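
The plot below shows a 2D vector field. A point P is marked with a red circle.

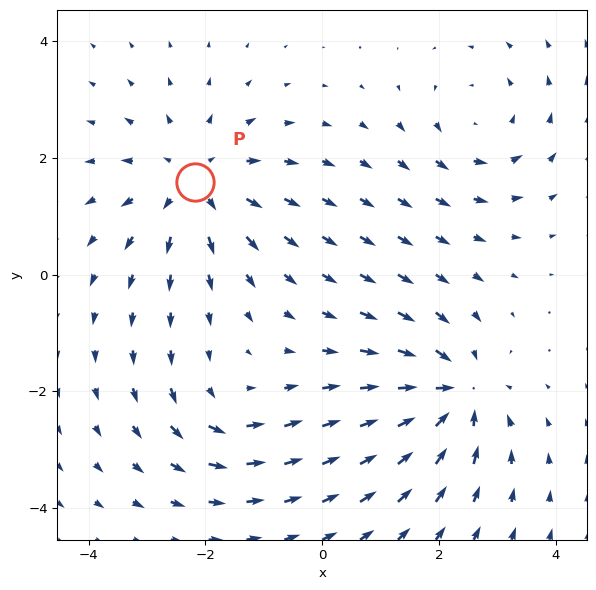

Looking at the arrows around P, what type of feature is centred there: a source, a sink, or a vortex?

At P (-2.2, 1.6) the arrows spread outward. Divergence about +4, curl ≈0 — positive divergence with near-zero curl is a source.

source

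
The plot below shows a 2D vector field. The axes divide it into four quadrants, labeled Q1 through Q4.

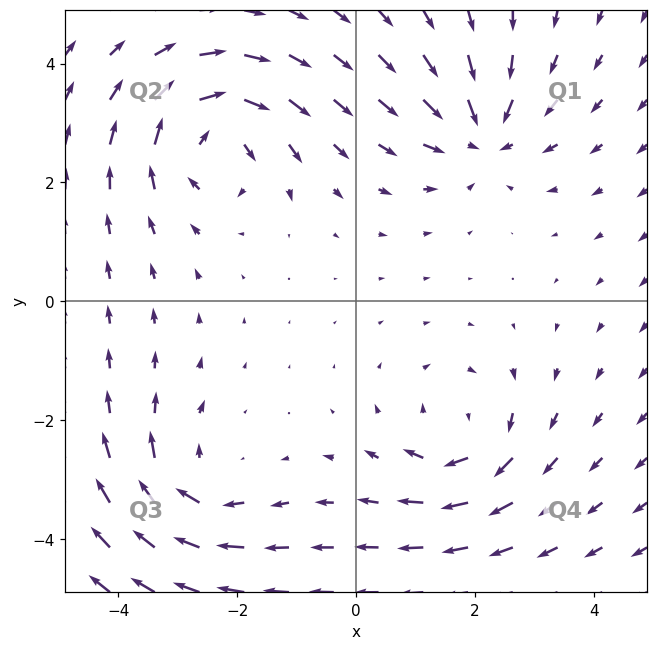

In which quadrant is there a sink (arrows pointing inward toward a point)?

The sink sits at approximately (2.1, 2.8), which lies in quadrant Q1. The divergence there is about -4, negative as expected for a sink.

Q1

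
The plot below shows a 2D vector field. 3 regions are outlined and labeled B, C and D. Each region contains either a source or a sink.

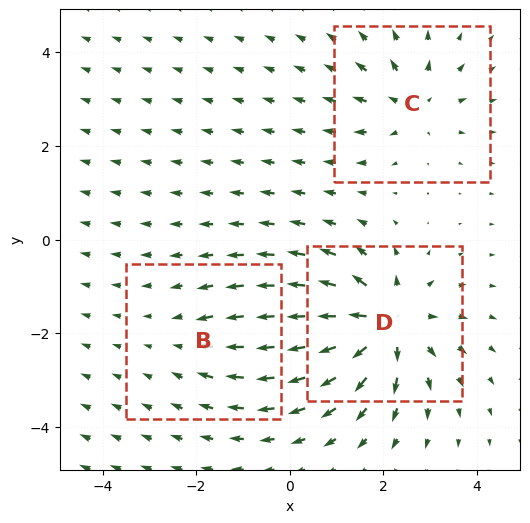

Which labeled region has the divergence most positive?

D

Divergence at each region's feature centre — B: about -2, C: about +3, D: about +6. Region D is most positive.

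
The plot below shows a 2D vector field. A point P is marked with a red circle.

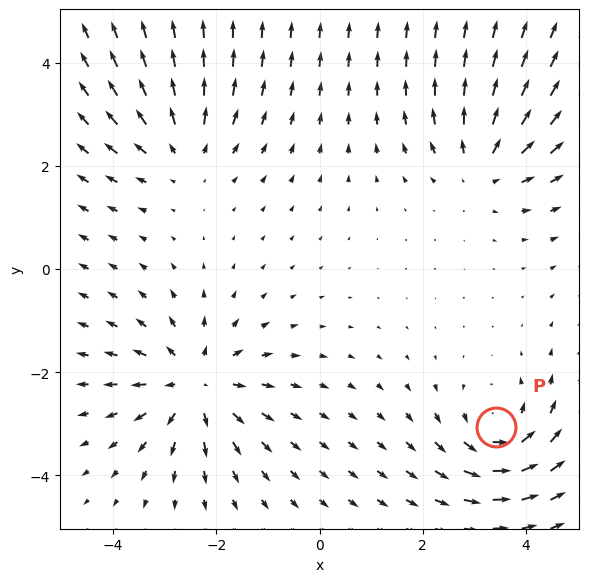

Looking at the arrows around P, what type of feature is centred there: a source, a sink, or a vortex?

At P (3.4, -3.1) the arrows circulate counterclockwise. Divergence ≈0, curl about +5 — near-zero divergence with nonzero curl is a vortex.

vortex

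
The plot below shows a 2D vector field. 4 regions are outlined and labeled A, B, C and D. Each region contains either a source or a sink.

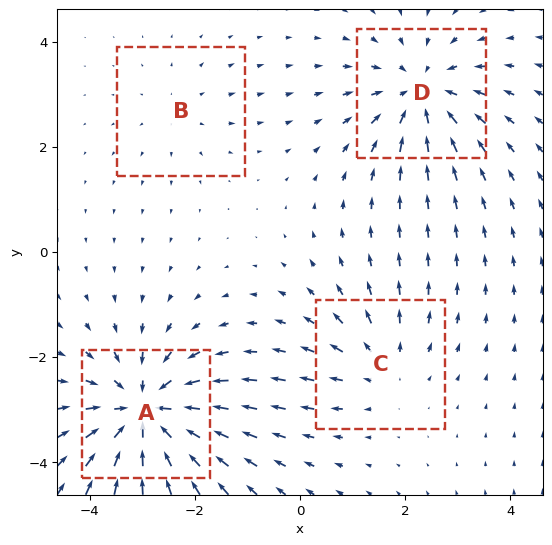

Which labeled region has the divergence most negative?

A

Divergence at each region's feature centre — A: about -7, B: about +2, C: about +3, D: about -5. Region A is most negative.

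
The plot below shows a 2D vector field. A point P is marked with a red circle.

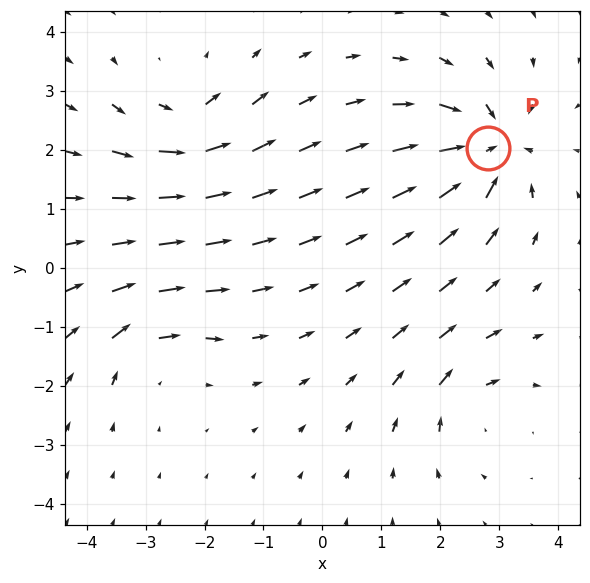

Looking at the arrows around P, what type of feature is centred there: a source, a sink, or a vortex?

sink

At P (2.8, 2.0) the arrows converge inward. Divergence about -7, curl ≈0 — negative divergence with near-zero curl is a sink.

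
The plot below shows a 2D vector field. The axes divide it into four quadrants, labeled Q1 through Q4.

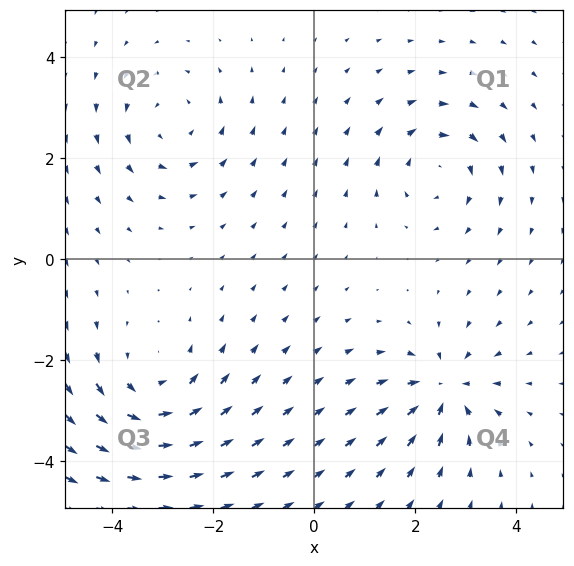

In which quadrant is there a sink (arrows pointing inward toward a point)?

The sink sits at approximately (2.6, -2.6), which lies in quadrant Q4. The divergence there is about -4, negative as expected for a sink.

Q4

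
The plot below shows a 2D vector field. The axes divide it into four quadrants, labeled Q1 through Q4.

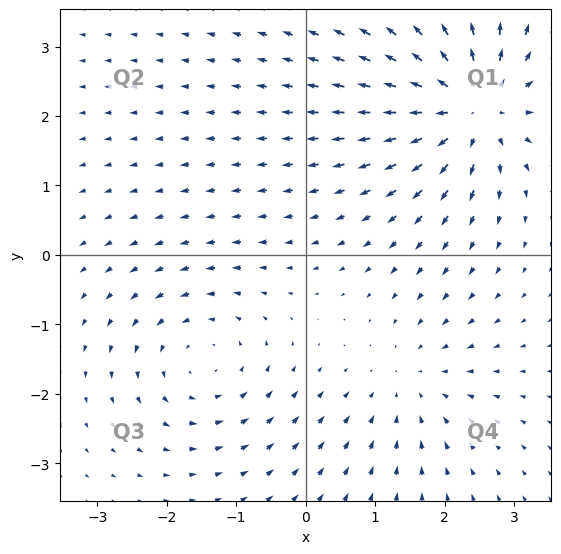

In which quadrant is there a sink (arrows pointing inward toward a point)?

Q4

The sink sits at approximately (1.5, -1.8), which lies in quadrant Q4. The divergence there is about -2, negative as expected for a sink.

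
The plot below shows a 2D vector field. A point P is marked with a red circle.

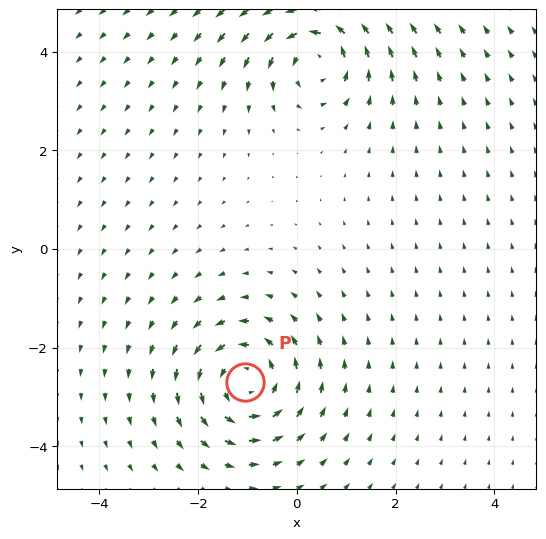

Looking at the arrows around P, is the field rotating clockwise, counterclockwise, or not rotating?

Near P at (-1.0, -2.7) the arrows circulate counterclockwise. The curl (z-component) there is about +4; positive curl means counterclockwise rotation.

counterclockwise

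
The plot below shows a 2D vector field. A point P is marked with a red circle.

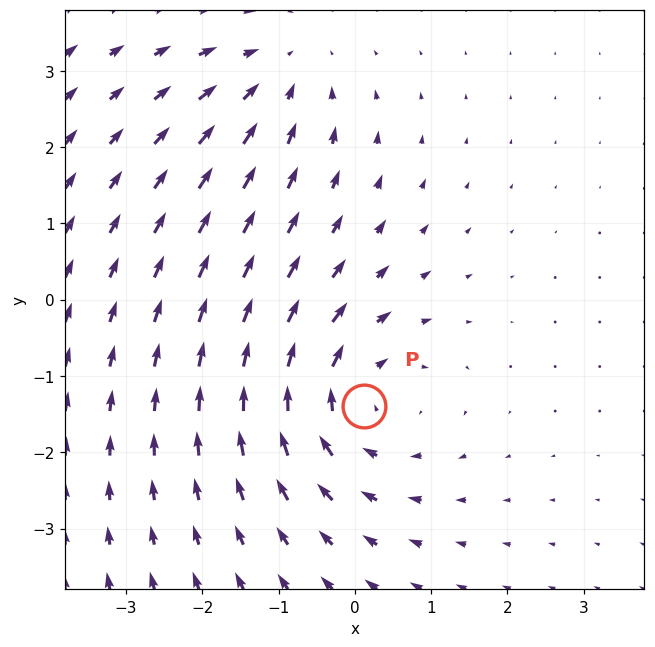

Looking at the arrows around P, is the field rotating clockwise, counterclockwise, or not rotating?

clockwise

Near P at (0.1, -1.4) the arrows circulate clockwise. The curl (z-component) there is about -3; negative curl means clockwise rotation.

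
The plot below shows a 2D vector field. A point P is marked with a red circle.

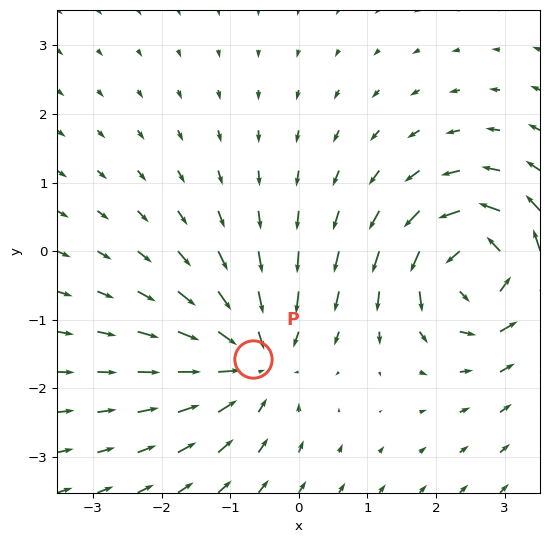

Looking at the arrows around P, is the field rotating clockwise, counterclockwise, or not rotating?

not rotating

Near P at (-0.7, -1.6) the arrows show no circulation. The curl there is ≈0.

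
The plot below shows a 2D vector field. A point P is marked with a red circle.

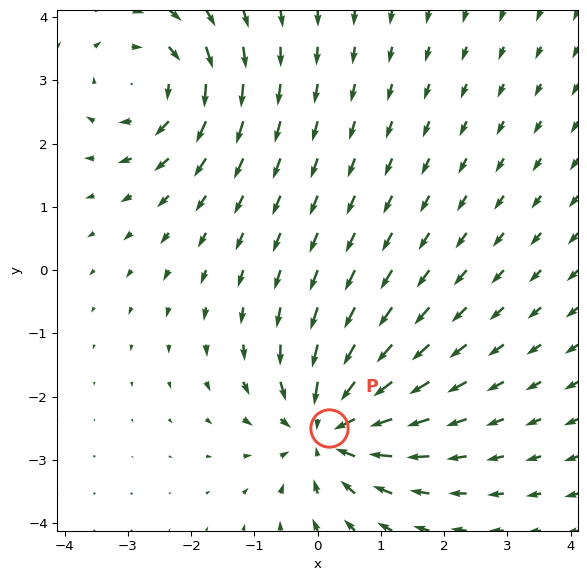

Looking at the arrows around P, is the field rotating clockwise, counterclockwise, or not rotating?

not rotating

Near P at (0.2, -2.5) the arrows show no circulation. The curl there is ≈0.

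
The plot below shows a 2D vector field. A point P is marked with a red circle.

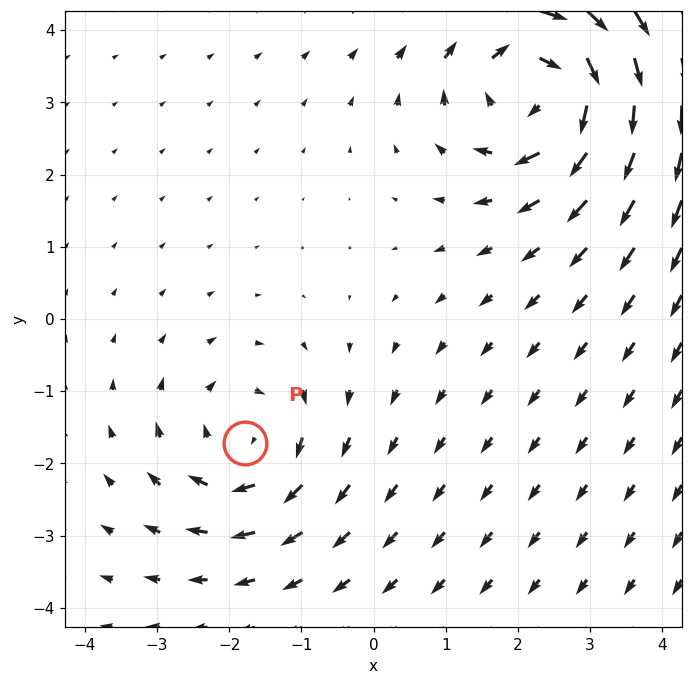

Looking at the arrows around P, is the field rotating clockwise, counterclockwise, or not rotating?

clockwise

Near P at (-1.8, -1.7) the arrows circulate clockwise. The curl (z-component) there is about -3; negative curl means clockwise rotation.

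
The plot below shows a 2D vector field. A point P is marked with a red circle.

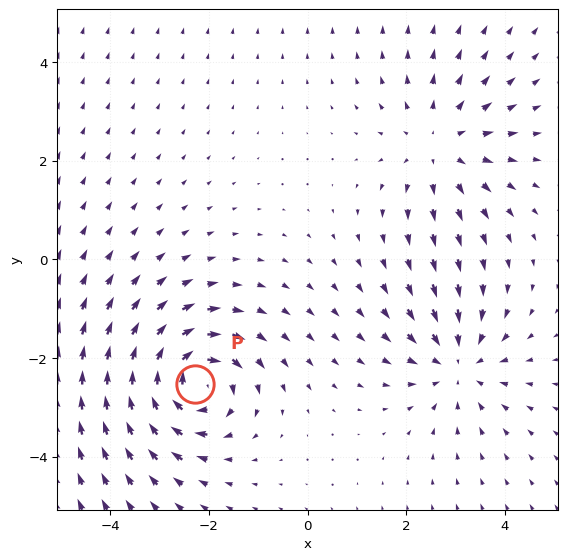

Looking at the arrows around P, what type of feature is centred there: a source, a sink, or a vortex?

At P (-2.3, -2.5) the arrows circulate clockwise. Divergence ≈0, curl about -6 — near-zero divergence with nonzero curl is a vortex.

vortex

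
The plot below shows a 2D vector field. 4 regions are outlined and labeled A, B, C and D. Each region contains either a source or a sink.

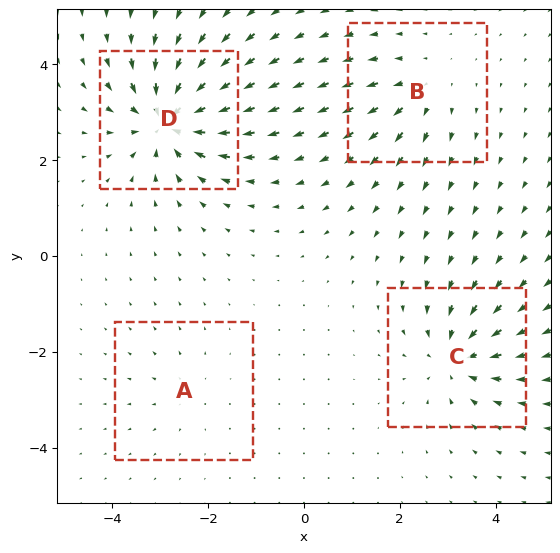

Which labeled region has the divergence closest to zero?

A

Divergence at each region's feature centre — A: about +2, B: about +4, C: about -6, D: about -8. Region A is closest to zero.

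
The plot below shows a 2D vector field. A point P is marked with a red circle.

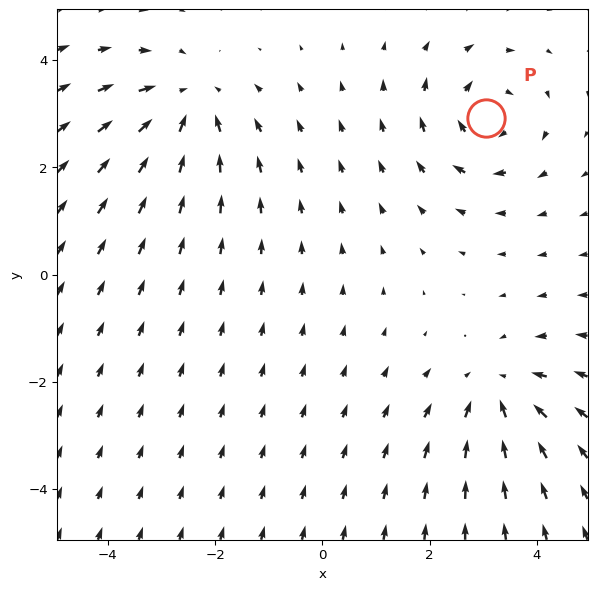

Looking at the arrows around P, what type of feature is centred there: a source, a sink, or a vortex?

At P (3.1, 2.9) the arrows circulate clockwise. Divergence ≈0, curl about -5 — near-zero divergence with nonzero curl is a vortex.

vortex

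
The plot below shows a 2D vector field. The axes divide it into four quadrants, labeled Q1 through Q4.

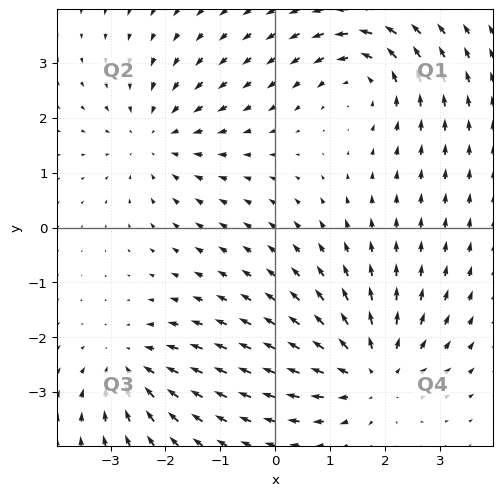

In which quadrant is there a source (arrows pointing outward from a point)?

The source sits at approximately (1.8, -2.6), which lies in quadrant Q4. The divergence there is about +5, positive as expected for a source.

Q4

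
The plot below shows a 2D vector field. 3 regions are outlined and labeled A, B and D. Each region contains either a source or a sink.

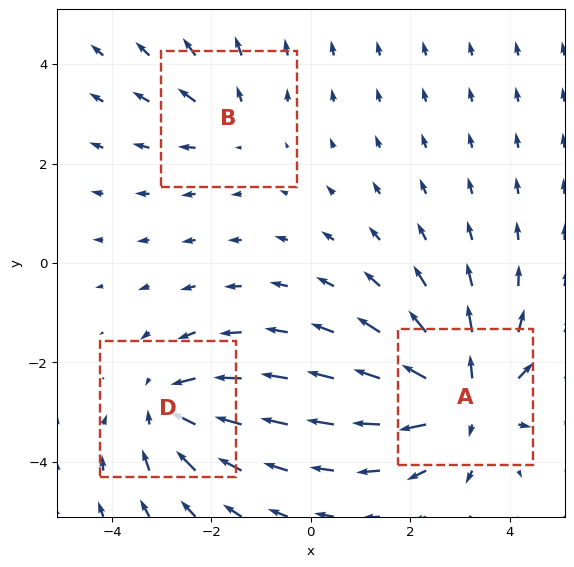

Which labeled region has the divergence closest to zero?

Divergence at each region's feature centre — A: about +5, B: about +2, D: about -4. Region B is closest to zero.

B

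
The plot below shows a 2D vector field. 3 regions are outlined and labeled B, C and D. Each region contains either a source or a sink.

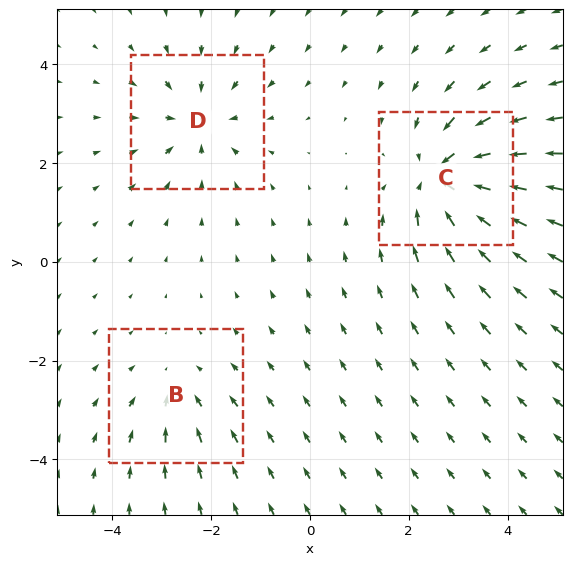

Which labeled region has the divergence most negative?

Divergence at each region's feature centre — B: about -2, C: about -5, D: about -3. Region C is most negative.

C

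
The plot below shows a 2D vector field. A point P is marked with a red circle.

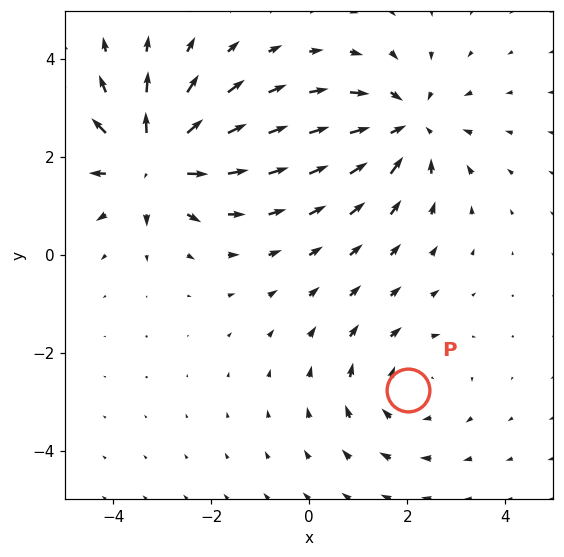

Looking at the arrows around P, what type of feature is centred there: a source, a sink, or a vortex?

At P (2.0, -2.8) the arrows circulate clockwise. Divergence ≈0, curl about -3 — near-zero divergence with nonzero curl is a vortex.

vortex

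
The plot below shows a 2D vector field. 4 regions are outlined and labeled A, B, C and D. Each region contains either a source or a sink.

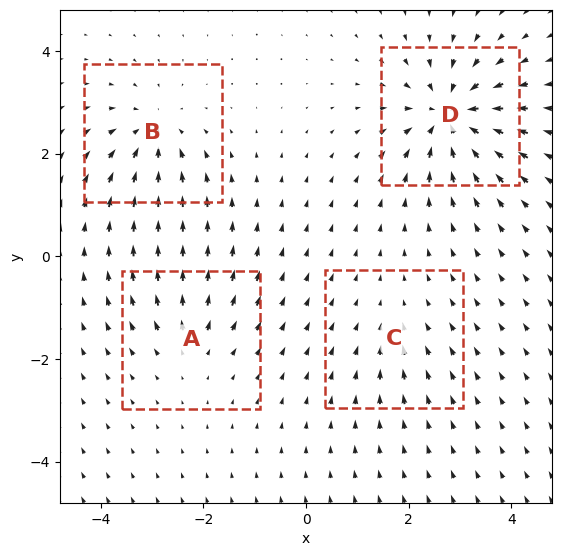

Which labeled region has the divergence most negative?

D

Divergence at each region's feature centre — A: about +4, B: about -6, C: about -2, D: about -9. Region D is most negative.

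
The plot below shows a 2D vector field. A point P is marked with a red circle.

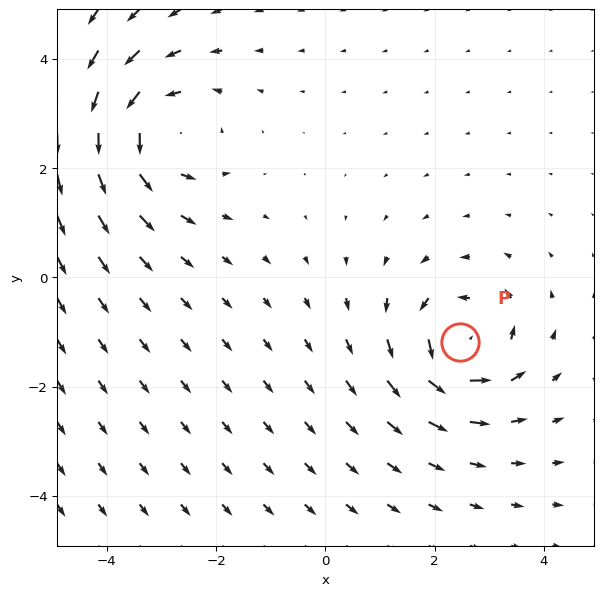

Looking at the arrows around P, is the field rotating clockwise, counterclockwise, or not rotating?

counterclockwise

Near P at (2.5, -1.2) the arrows circulate counterclockwise. The curl (z-component) there is about +4; positive curl means counterclockwise rotation.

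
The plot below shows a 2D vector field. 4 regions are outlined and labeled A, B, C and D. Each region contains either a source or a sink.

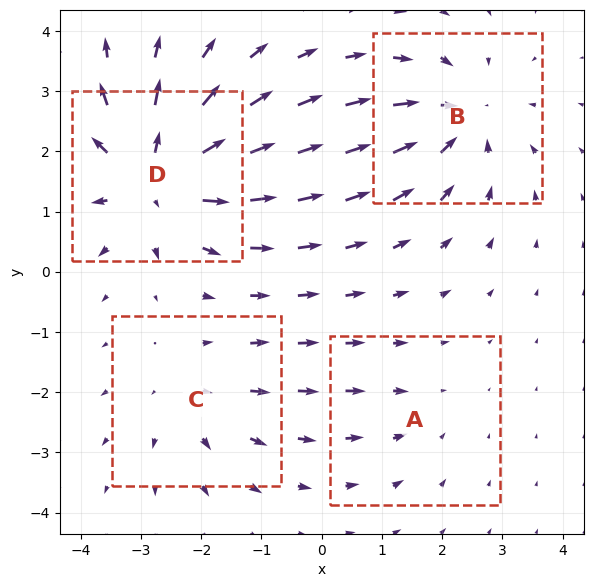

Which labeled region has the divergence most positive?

D

Divergence at each region's feature centre — A: about -2, B: about -4, C: about +3, D: about +6. Region D is most positive.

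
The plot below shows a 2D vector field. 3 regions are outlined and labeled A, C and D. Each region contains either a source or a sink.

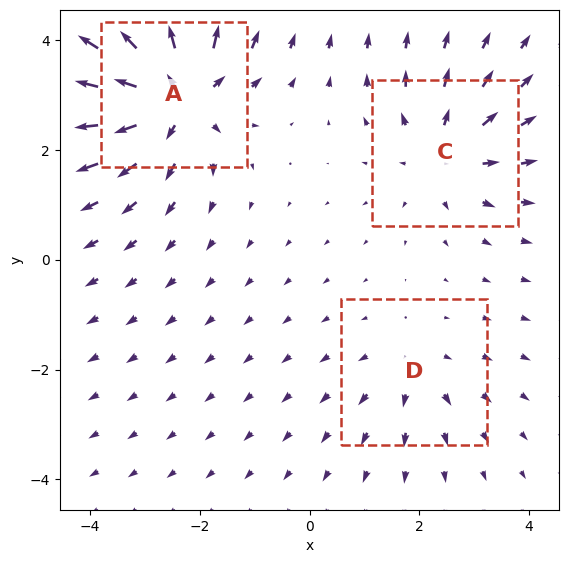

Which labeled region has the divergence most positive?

A

Divergence at each region's feature centre — A: about +5, C: about +3, D: about +2. Region A is most positive.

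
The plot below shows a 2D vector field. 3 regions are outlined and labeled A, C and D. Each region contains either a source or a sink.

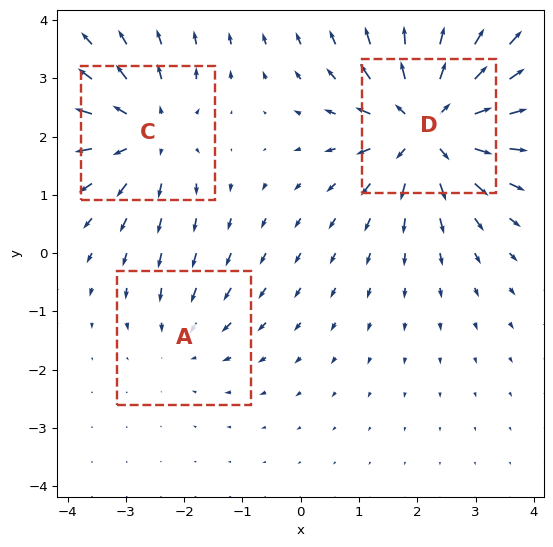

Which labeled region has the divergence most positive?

D

Divergence at each region's feature centre — A: about -2, C: about +3, D: about +5. Region D is most positive.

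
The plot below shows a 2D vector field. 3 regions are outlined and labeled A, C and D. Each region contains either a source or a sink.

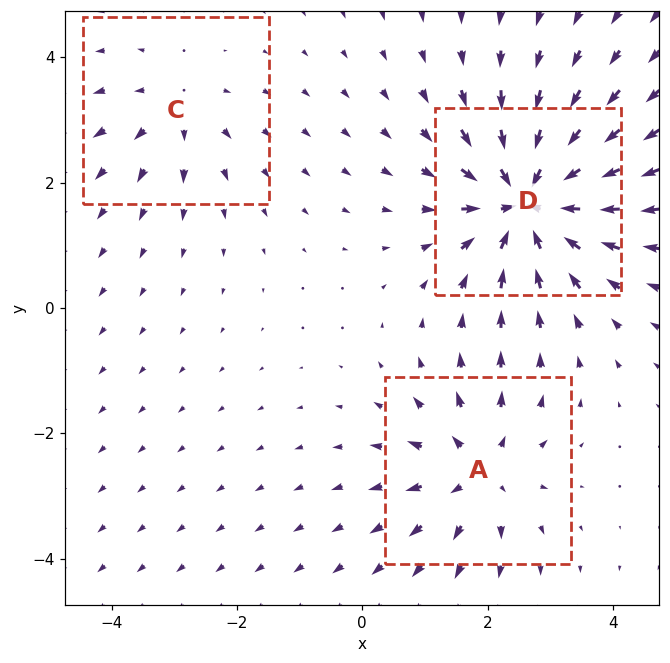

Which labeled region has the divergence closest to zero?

Divergence at each region's feature centre — A: about +4, C: about +3, D: about -6. Region C is closest to zero.

C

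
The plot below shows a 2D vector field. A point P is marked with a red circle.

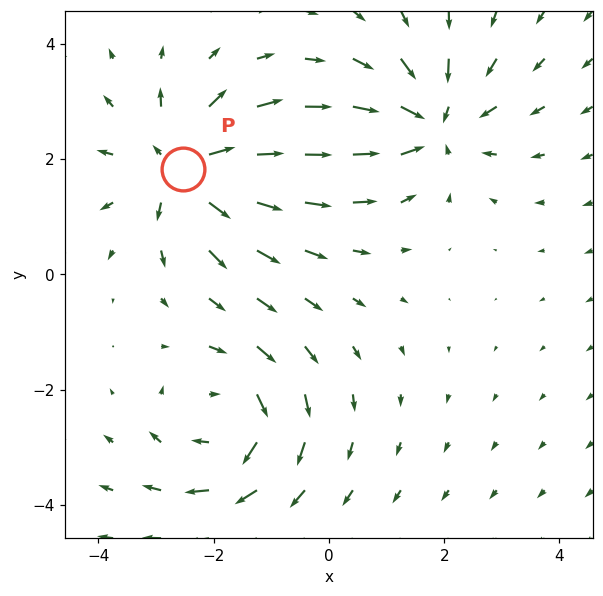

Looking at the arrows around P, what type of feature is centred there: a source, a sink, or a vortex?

At P (-2.5, 1.8) the arrows spread outward. Divergence about +3, curl ≈0 — positive divergence with near-zero curl is a source.

source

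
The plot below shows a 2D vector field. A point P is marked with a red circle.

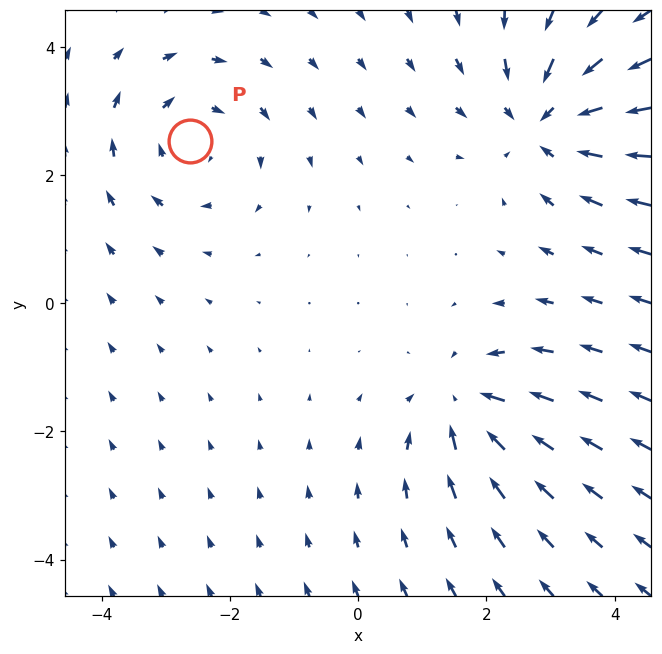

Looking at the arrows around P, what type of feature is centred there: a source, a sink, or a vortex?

At P (-2.6, 2.5) the arrows circulate clockwise. Divergence ≈0, curl about -3 — near-zero divergence with nonzero curl is a vortex.

vortex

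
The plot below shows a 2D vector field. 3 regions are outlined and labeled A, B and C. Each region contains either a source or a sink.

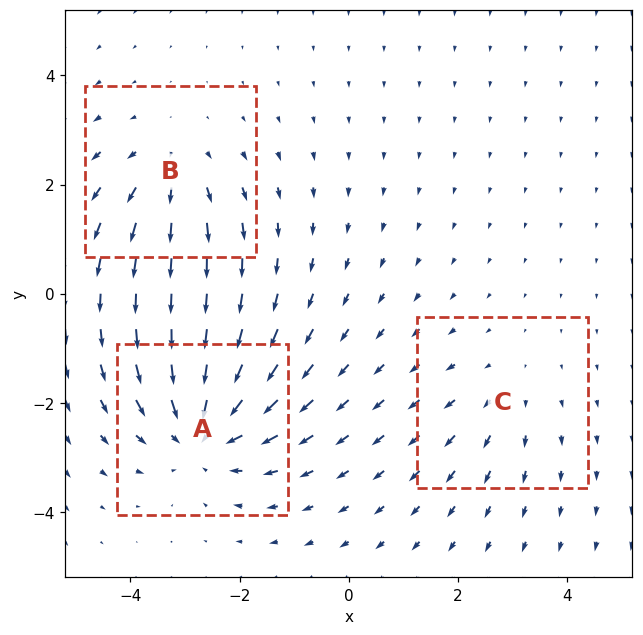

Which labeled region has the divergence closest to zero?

C

Divergence at each region's feature centre — A: about -4, B: about +3, C: about +2. Region C is closest to zero.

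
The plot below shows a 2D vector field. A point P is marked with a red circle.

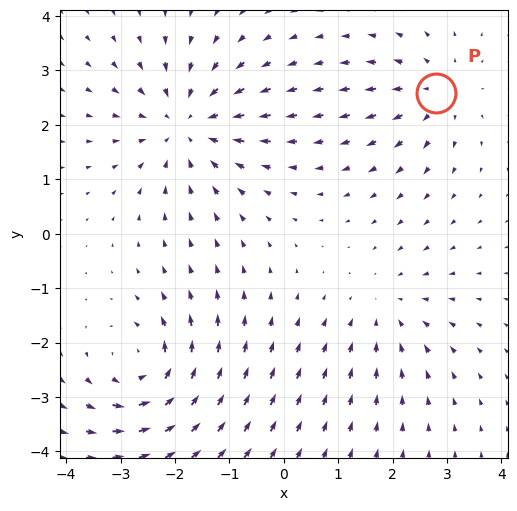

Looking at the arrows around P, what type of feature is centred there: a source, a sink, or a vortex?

source

At P (2.8, 2.6) the arrows spread outward. Divergence about +3, curl ≈0 — positive divergence with near-zero curl is a source.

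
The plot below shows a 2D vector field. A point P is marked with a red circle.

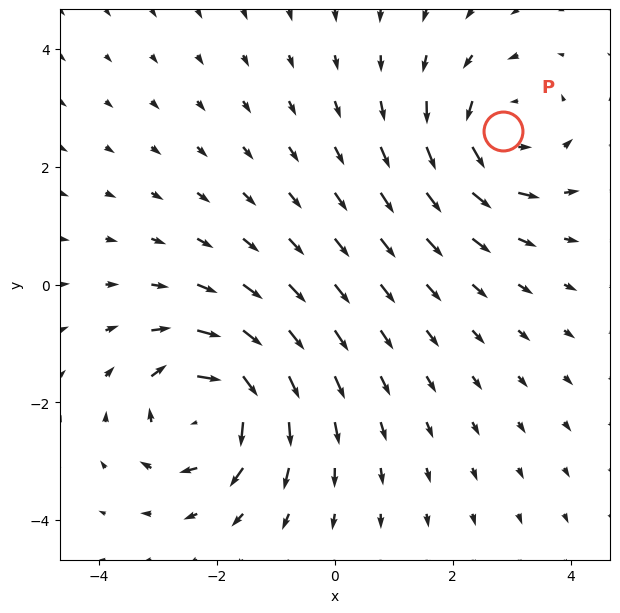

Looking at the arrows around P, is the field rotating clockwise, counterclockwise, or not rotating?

Near P at (2.9, 2.6) the arrows circulate counterclockwise. The curl (z-component) there is about +3; positive curl means counterclockwise rotation.

counterclockwise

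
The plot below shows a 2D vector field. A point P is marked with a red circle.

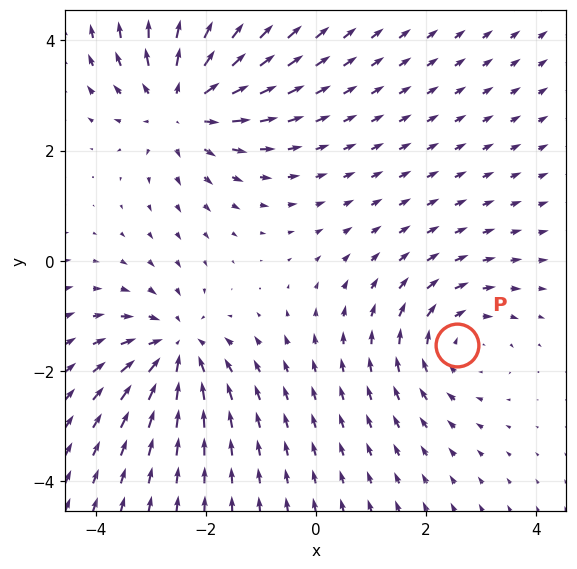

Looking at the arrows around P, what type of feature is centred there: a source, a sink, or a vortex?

vortex

At P (2.6, -1.5) the arrows circulate clockwise. Divergence ≈0, curl about -3 — near-zero divergence with nonzero curl is a vortex.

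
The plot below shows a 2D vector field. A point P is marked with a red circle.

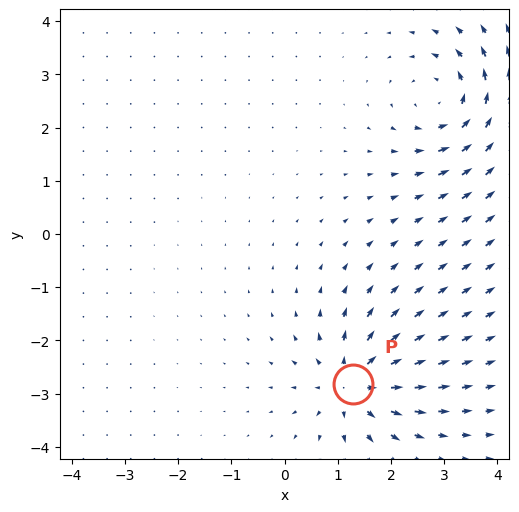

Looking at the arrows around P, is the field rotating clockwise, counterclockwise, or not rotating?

Near P at (1.3, -2.8) the arrows show no circulation. The curl there is ≈0.

not rotating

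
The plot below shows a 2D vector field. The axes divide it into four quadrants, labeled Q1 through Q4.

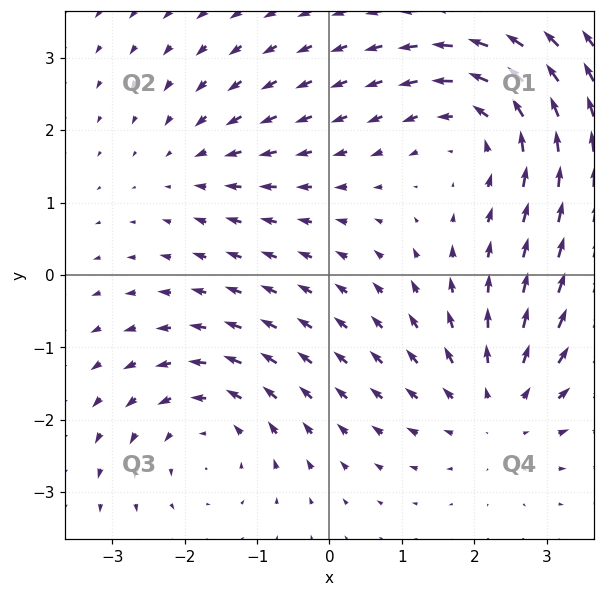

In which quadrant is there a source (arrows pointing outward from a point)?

Q4

The source sits at approximately (2.3, -1.8), which lies in quadrant Q4. The divergence there is about +4, positive as expected for a source.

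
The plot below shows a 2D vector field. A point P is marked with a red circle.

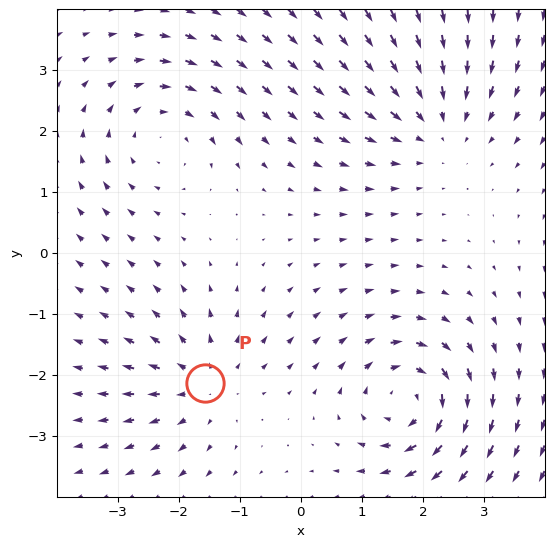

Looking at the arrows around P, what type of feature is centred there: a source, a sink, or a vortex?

source

At P (-1.6, -2.1) the arrows spread outward. Divergence about +3, curl ≈0 — positive divergence with near-zero curl is a source.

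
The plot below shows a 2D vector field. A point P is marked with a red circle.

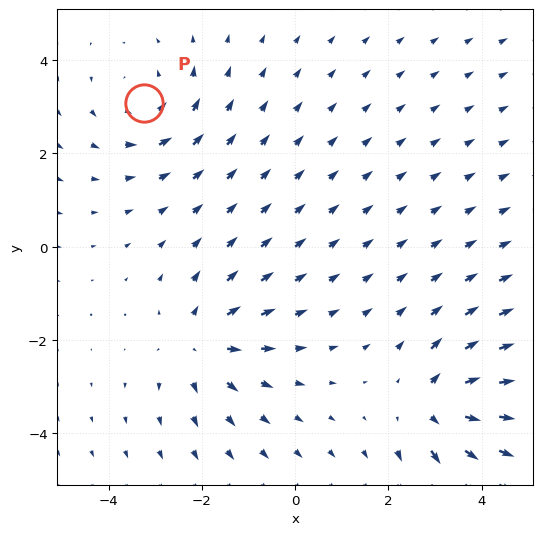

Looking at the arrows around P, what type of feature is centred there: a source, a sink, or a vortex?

vortex

At P (-3.2, 3.1) the arrows circulate counterclockwise. Divergence ≈0, curl about +3 — near-zero divergence with nonzero curl is a vortex.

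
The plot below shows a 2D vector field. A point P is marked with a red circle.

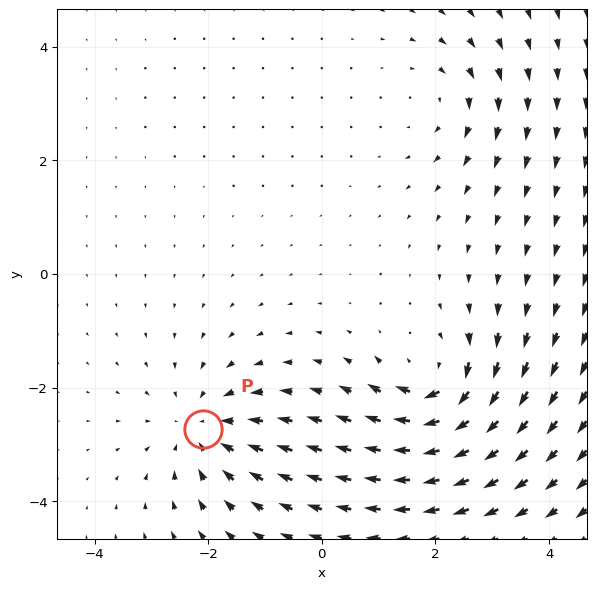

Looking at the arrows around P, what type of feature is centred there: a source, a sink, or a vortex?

sink

At P (-2.1, -2.7) the arrows converge inward. Divergence about -4, curl ≈0 — negative divergence with near-zero curl is a sink.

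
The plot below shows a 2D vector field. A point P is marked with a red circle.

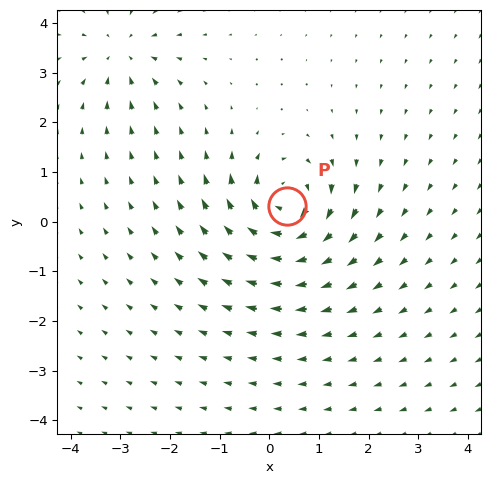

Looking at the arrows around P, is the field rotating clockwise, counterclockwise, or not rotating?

Near P at (0.4, 0.3) the arrows circulate clockwise. The curl (z-component) there is about -6; negative curl means clockwise rotation.

clockwise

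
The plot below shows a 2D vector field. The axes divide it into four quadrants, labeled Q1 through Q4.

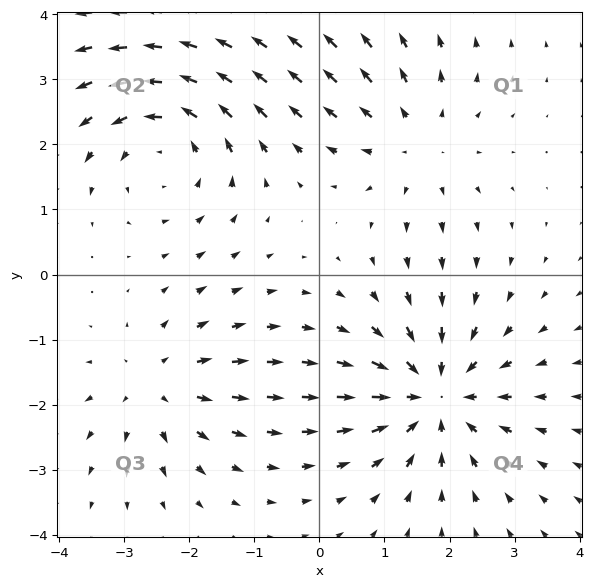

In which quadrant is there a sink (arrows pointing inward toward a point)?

Q4

The sink sits at approximately (1.8, -1.9), which lies in quadrant Q4. The divergence there is about -5, negative as expected for a sink.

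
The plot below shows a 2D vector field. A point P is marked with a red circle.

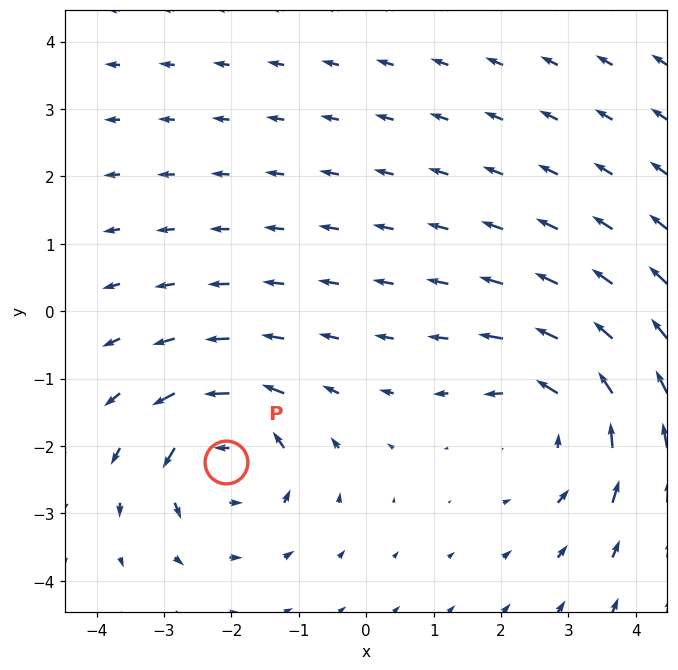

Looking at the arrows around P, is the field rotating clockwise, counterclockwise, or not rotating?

Near P at (-2.1, -2.2) the arrows circulate counterclockwise. The curl (z-component) there is about +5; positive curl means counterclockwise rotation.

counterclockwise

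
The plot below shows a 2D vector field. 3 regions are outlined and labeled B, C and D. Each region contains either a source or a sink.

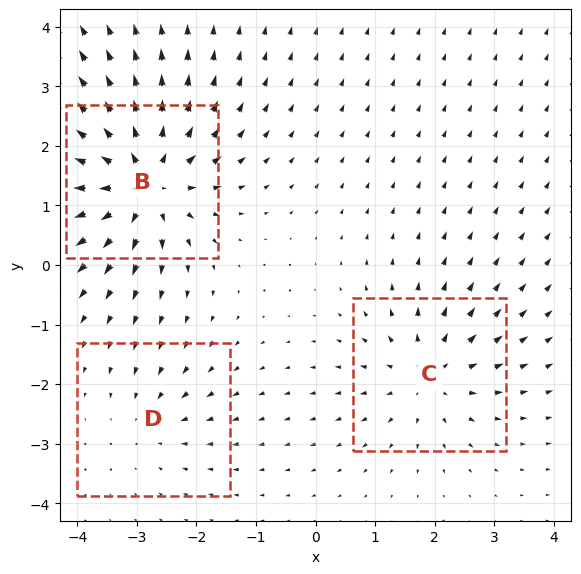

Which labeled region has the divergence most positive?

Divergence at each region's feature centre — B: about +6, C: about +3, D: about -2. Region B is most positive.

B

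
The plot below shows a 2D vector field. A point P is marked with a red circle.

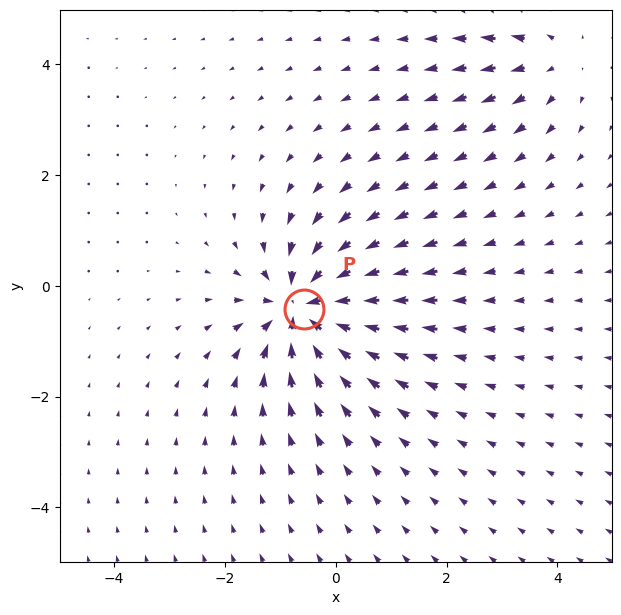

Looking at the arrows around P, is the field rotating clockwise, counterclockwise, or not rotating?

not rotating

Near P at (-0.6, -0.4) the arrows show no circulation. The curl there is ≈0.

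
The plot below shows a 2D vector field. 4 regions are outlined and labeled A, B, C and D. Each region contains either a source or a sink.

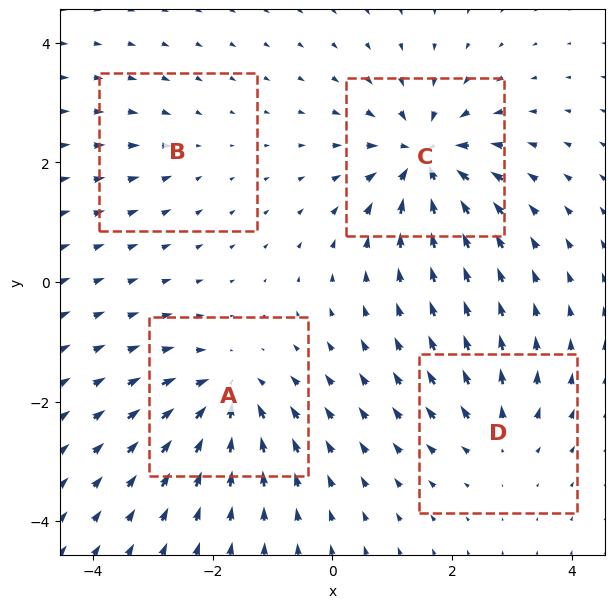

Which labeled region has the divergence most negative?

C

Divergence at each region's feature centre — A: about -7, B: about -2, C: about -8, D: about +4. Region C is most negative.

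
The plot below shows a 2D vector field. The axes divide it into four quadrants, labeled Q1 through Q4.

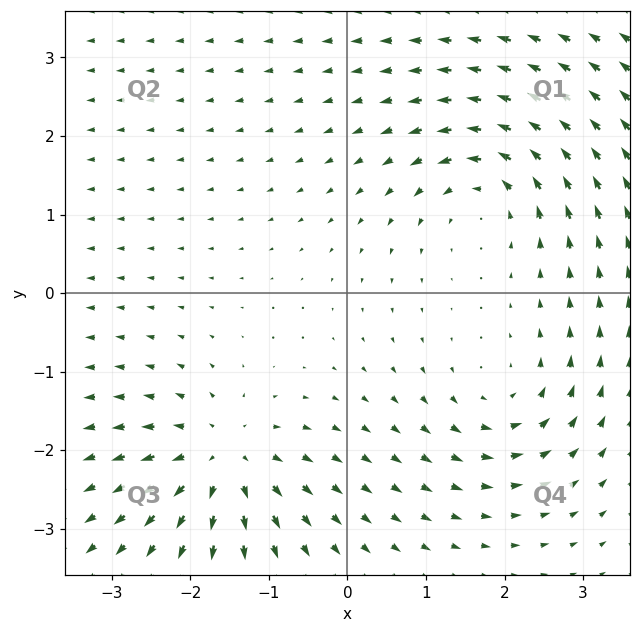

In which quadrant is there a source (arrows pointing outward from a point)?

The source sits at approximately (-1.6, -2.1), which lies in quadrant Q3. The divergence there is about +7, positive as expected for a source.

Q3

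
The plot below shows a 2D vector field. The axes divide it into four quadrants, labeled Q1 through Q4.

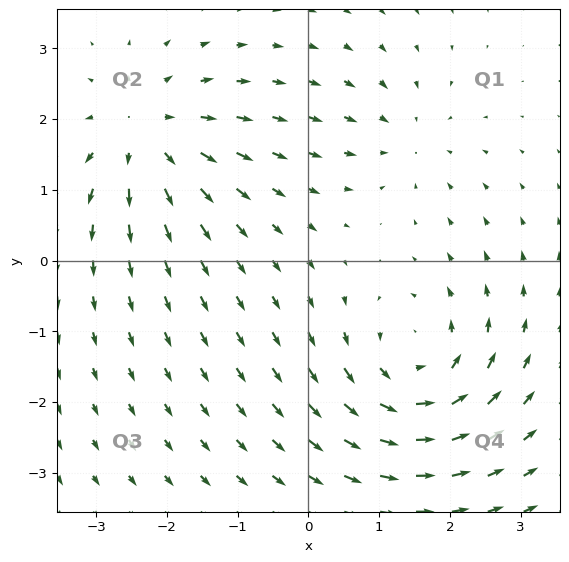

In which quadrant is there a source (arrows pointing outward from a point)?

Q2

The source sits at approximately (-2.3, 1.8), which lies in quadrant Q2. The divergence there is about +4, positive as expected for a source.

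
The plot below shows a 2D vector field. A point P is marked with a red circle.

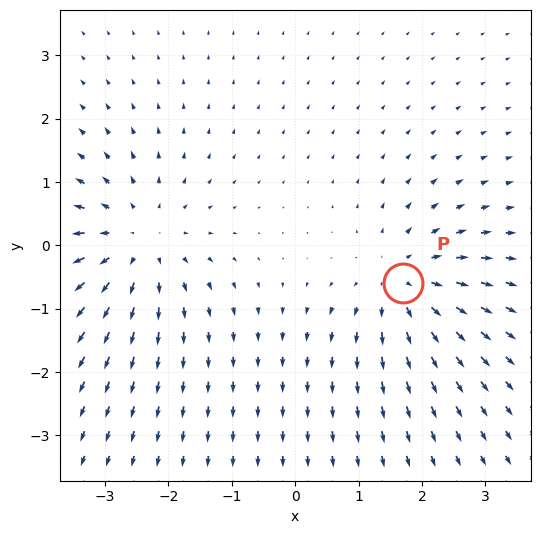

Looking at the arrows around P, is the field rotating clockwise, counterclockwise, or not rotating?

not rotating

Near P at (1.7, -0.6) the arrows show no circulation. The curl there is ≈0.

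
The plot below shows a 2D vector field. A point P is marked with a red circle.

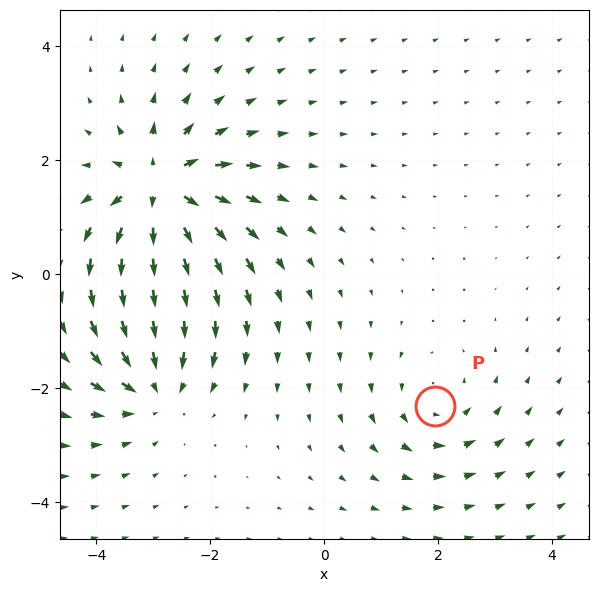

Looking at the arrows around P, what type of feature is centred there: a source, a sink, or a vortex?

vortex

At P (1.9, -2.3) the arrows circulate counterclockwise. Divergence ≈0, curl about +3 — near-zero divergence with nonzero curl is a vortex.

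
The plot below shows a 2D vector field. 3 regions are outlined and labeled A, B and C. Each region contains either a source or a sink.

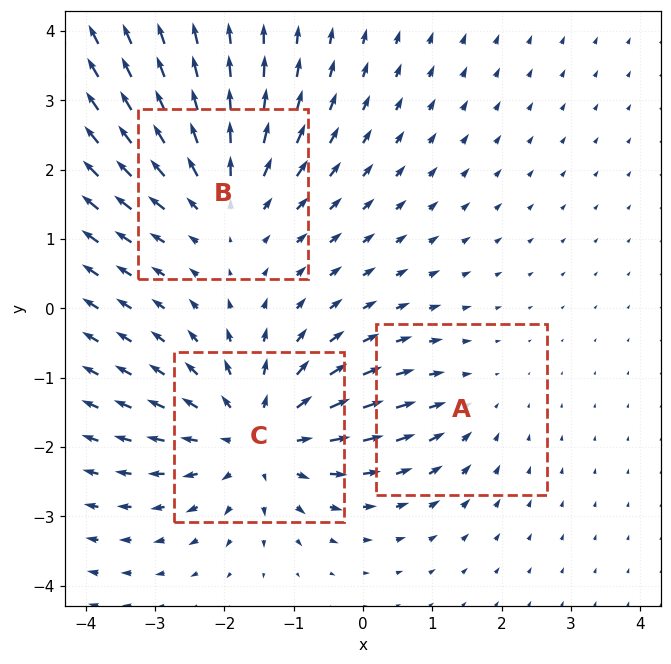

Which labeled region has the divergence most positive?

Divergence at each region's feature centre — A: about -2, B: about +3, C: about +4. Region C is most positive.

C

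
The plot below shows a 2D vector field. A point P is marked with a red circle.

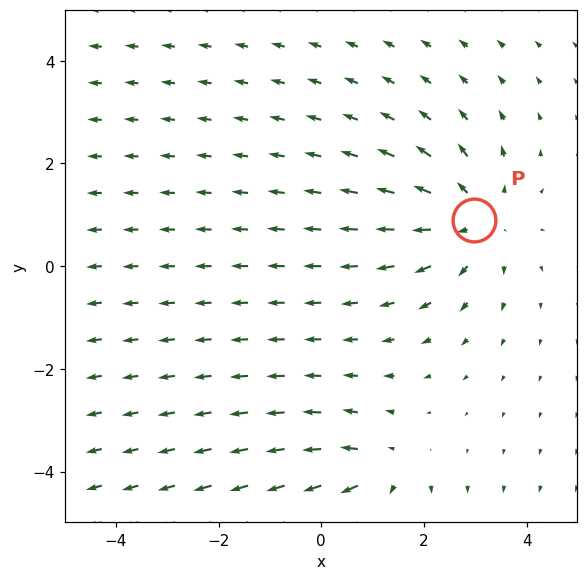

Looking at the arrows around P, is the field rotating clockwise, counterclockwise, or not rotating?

not rotating

Near P at (3.0, 0.9) the arrows show no circulation. The curl there is ≈0.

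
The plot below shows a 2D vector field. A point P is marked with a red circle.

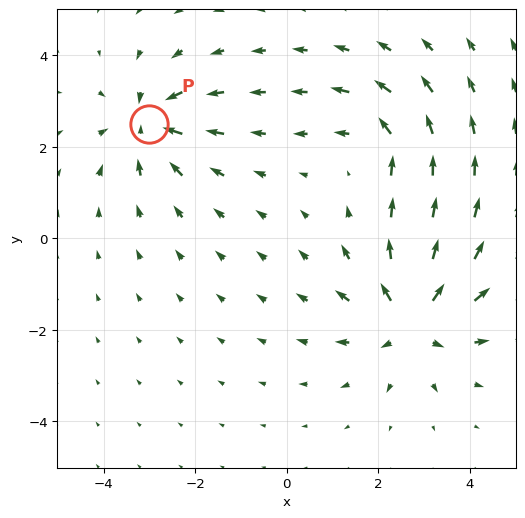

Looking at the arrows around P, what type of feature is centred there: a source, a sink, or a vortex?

At P (-3.0, 2.5) the arrows converge inward. Divergence about -5, curl ≈0 — negative divergence with near-zero curl is a sink.

sink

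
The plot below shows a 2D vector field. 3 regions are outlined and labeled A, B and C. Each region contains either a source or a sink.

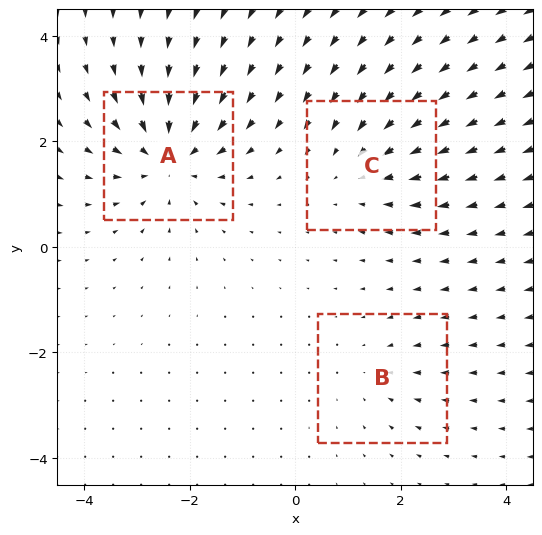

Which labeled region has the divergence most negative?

A

Divergence at each region's feature centre — A: about -5, B: about -2, C: about -3. Region A is most negative.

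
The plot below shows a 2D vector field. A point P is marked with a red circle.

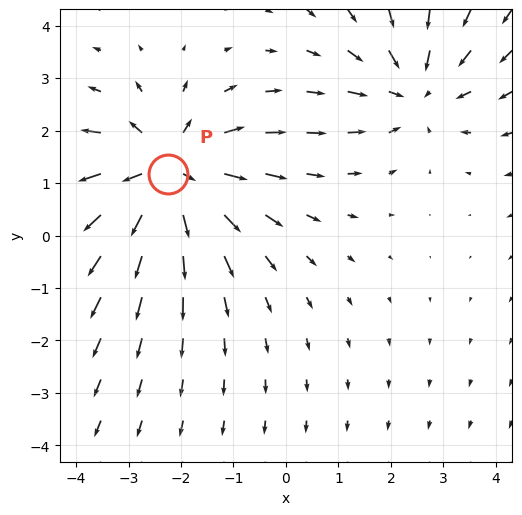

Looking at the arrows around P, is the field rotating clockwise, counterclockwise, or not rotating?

not rotating

Near P at (-2.2, 1.2) the arrows show no circulation. The curl there is ≈0.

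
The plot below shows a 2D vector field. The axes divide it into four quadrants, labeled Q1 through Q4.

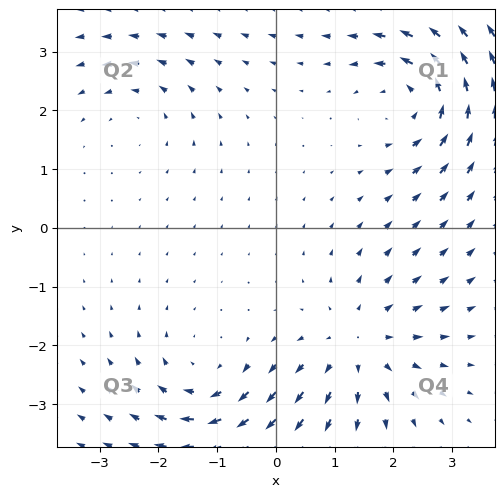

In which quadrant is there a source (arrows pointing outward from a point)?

Q4

The source sits at approximately (1.4, -2.0), which lies in quadrant Q4. The divergence there is about +4, positive as expected for a source.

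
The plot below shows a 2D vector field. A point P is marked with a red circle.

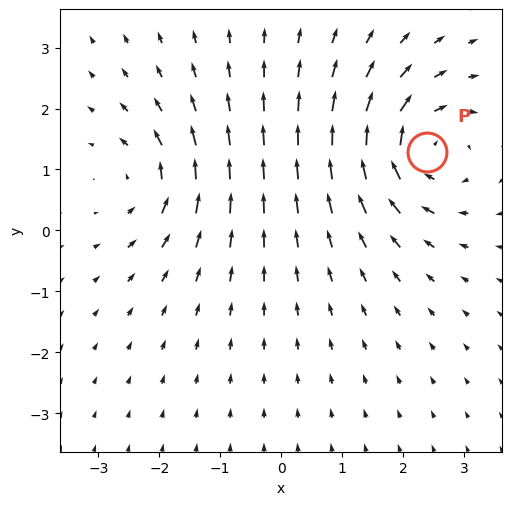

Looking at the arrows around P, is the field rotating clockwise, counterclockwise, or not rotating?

clockwise

Near P at (2.4, 1.3) the arrows circulate clockwise. The curl (z-component) there is about -5; negative curl means clockwise rotation.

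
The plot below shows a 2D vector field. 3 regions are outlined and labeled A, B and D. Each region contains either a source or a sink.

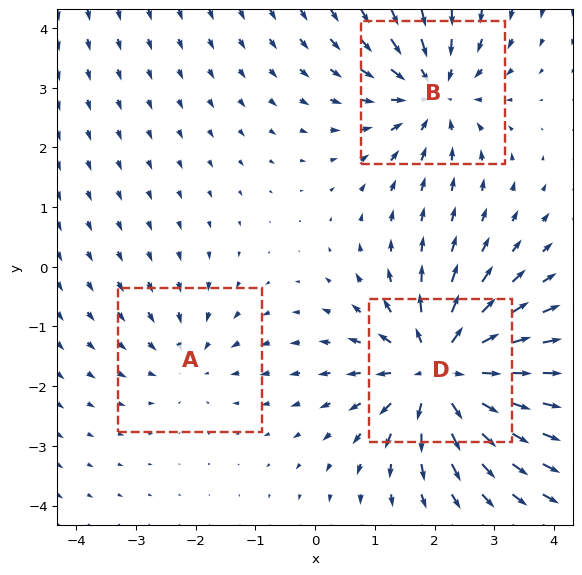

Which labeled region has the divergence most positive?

D

Divergence at each region's feature centre — A: about -2, B: about -4, D: about +5. Region D is most positive.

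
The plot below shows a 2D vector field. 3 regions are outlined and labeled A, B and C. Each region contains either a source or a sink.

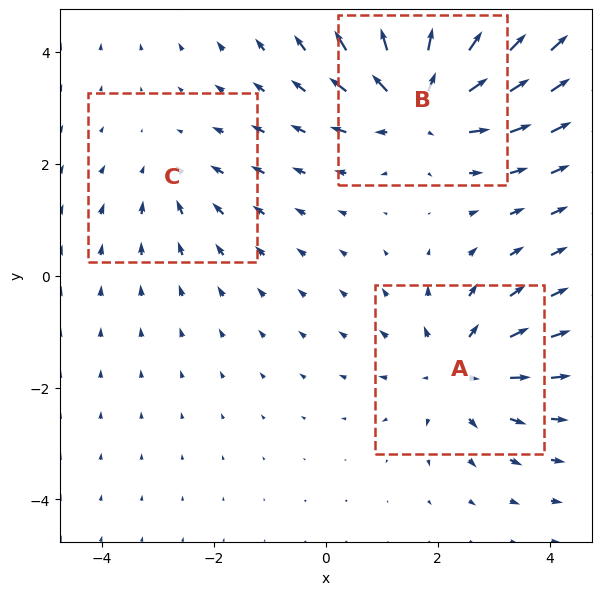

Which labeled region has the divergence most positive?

B

Divergence at each region's feature centre — A: about +3, B: about +5, C: about -2. Region B is most positive.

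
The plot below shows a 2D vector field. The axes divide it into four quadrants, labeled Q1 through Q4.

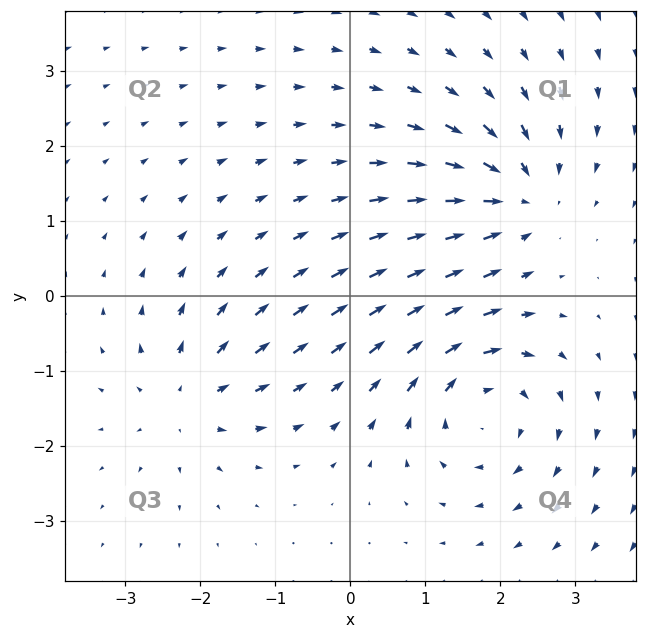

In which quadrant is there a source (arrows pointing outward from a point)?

The source sits at approximately (-2.2, -1.4), which lies in quadrant Q3. The divergence there is about +4, positive as expected for a source.

Q3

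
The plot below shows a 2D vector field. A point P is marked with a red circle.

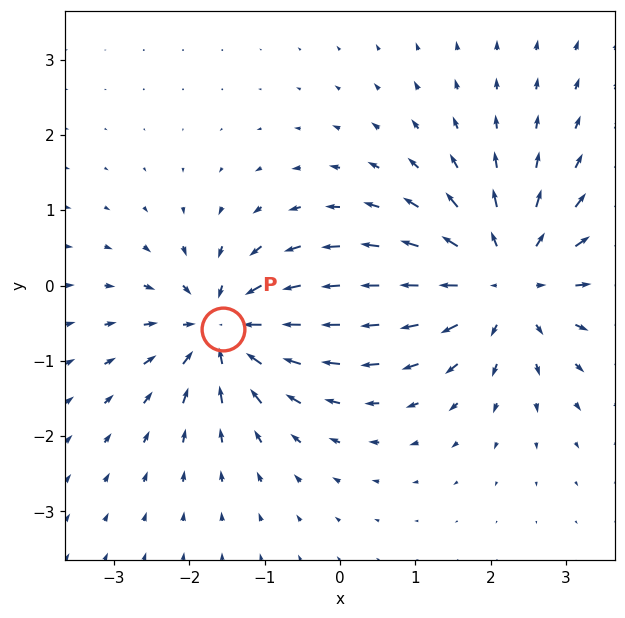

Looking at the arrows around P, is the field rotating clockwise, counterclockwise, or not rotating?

Near P at (-1.5, -0.6) the arrows show no circulation. The curl there is ≈0.

not rotating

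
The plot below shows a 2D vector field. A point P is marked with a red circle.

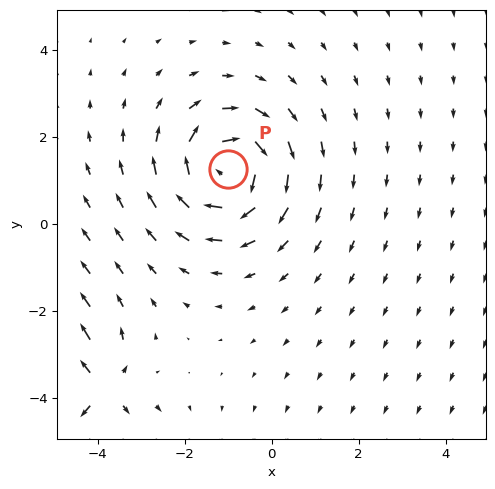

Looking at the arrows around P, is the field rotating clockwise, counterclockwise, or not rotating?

clockwise

Near P at (-1.0, 1.3) the arrows circulate clockwise. The curl (z-component) there is about -5; negative curl means clockwise rotation.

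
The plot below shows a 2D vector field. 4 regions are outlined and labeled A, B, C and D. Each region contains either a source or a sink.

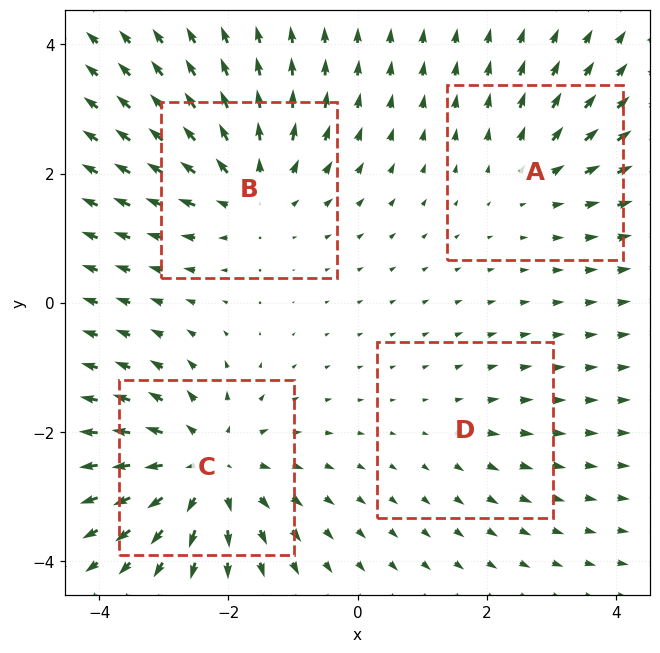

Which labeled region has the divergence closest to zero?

D

Divergence at each region's feature centre — A: about +3, B: about +5, C: about +6, D: about +2. Region D is closest to zero.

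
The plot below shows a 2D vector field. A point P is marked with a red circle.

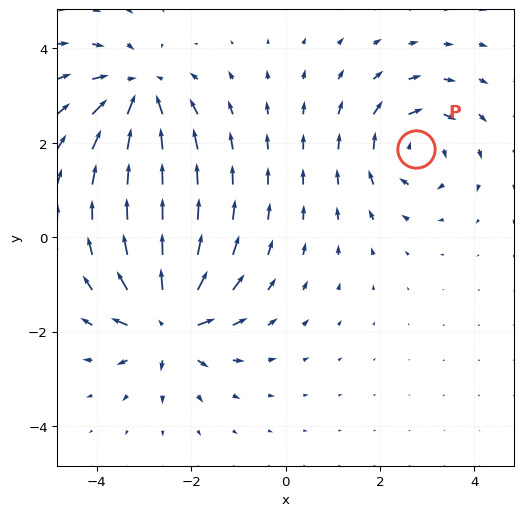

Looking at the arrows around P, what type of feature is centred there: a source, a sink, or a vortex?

At P (2.8, 1.9) the arrows circulate clockwise. Divergence ≈0, curl about -4 — near-zero divergence with nonzero curl is a vortex.

vortex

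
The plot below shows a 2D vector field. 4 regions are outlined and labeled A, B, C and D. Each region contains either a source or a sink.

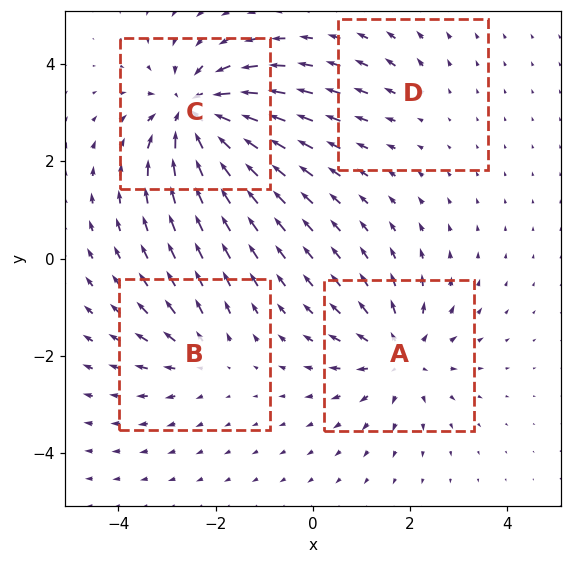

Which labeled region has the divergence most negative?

C

Divergence at each region's feature centre — A: about +5, B: about +3, C: about -7, D: about +2. Region C is most negative.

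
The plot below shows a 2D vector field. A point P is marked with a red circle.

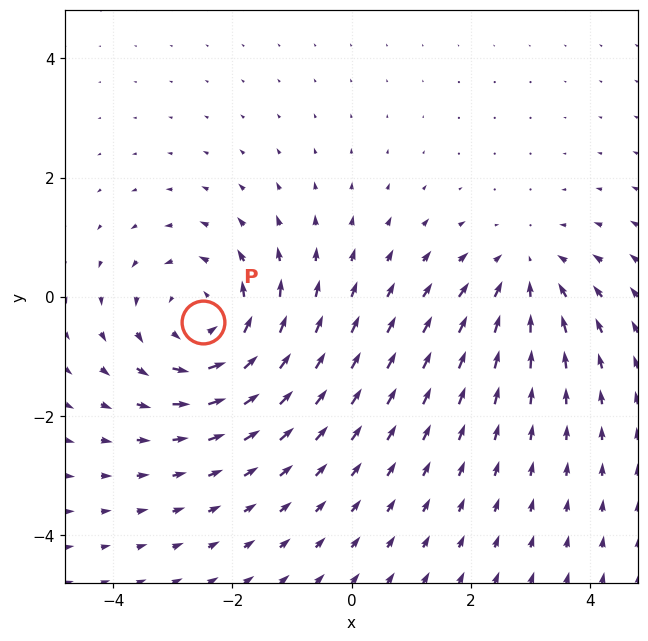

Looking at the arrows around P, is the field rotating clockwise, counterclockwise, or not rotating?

counterclockwise

Near P at (-2.5, -0.4) the arrows circulate counterclockwise. The curl (z-component) there is about +3; positive curl means counterclockwise rotation.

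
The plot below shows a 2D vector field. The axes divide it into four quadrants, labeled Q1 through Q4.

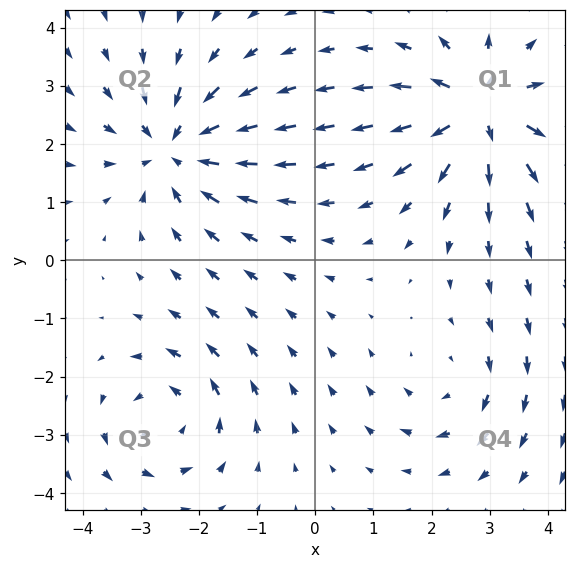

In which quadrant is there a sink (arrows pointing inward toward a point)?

The sink sits at approximately (-2.4, 1.9), which lies in quadrant Q2. The divergence there is about -5, negative as expected for a sink.

Q2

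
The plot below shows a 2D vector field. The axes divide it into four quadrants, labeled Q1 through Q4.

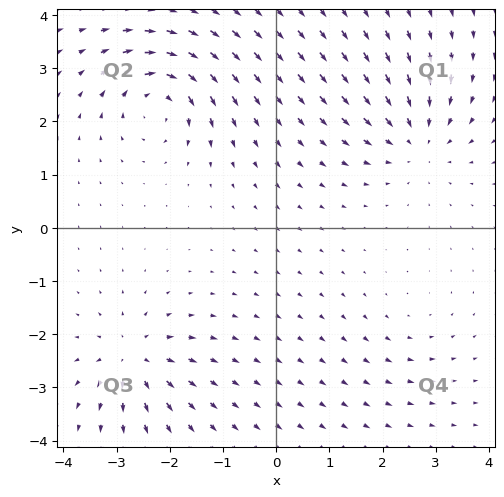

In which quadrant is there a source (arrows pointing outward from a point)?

Q3

The source sits at approximately (-2.7, -2.5), which lies in quadrant Q3. The divergence there is about +6, positive as expected for a source.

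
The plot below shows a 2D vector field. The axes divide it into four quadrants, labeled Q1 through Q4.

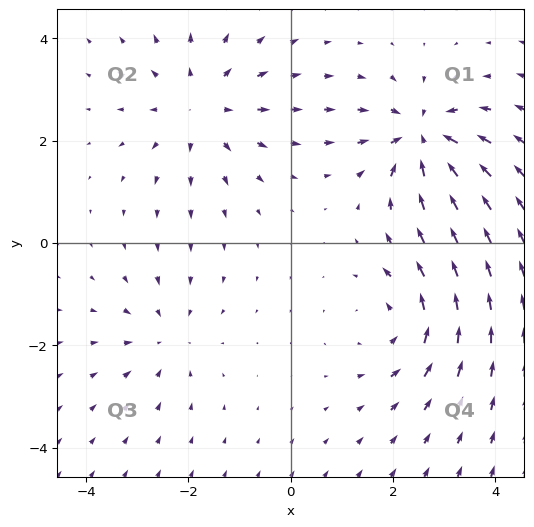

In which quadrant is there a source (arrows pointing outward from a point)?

The source sits at approximately (-1.7, 2.7), which lies in quadrant Q2. The divergence there is about +4, positive as expected for a source.

Q2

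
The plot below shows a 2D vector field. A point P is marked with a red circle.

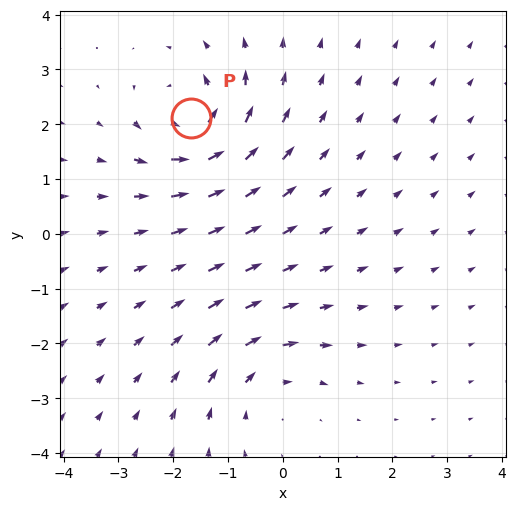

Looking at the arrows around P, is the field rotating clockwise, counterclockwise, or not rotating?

Near P at (-1.7, 2.1) the arrows circulate counterclockwise. The curl (z-component) there is about +6; positive curl means counterclockwise rotation.

counterclockwise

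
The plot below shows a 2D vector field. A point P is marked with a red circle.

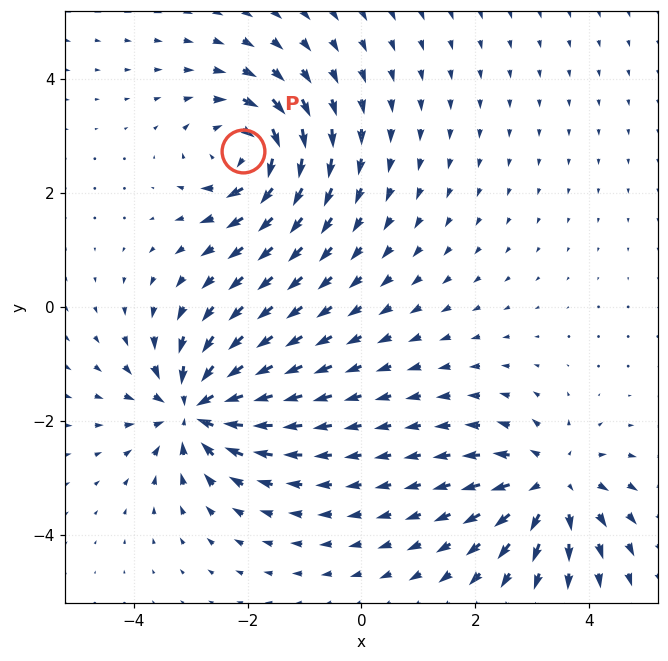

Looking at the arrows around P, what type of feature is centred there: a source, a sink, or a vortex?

At P (-2.1, 2.7) the arrows circulate clockwise. Divergence ≈0, curl about -6 — near-zero divergence with nonzero curl is a vortex.

vortex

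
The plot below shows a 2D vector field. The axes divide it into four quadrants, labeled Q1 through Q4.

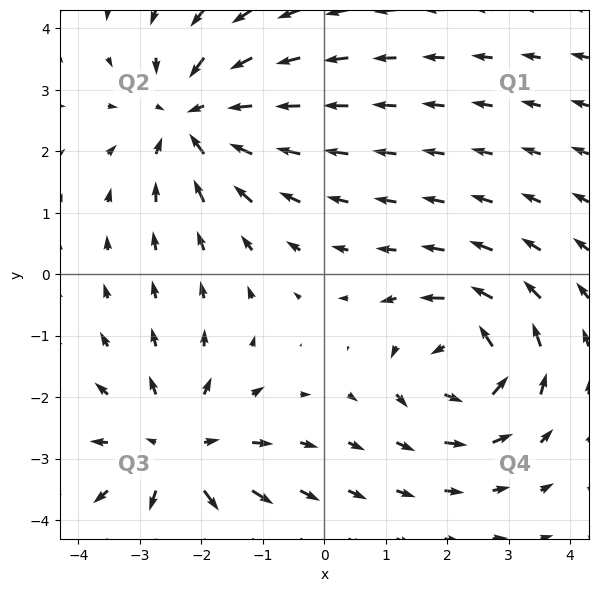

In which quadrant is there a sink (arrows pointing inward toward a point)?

Q2

The sink sits at approximately (-2.1, 2.5), which lies in quadrant Q2. The divergence there is about -4, negative as expected for a sink.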